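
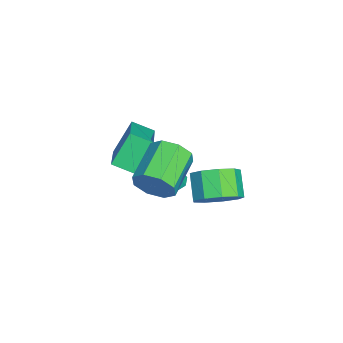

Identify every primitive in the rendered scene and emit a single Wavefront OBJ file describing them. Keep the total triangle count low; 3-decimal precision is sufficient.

v 2.765 -0.318 -0.118
v 3.142 -0 0.706
v 1.333 0.555 1.321
v 0.955 0.238 0.498
v 3.125 0.519 0.186
v 1.316 1.074 0.801
v 2.896 0.548 -0.512
v 1.087 1.103 0.104
v 2.591 0.07 -0.979
v 0.782 0.625 -0.363
v 2.387 -0.635 -0.941
v 0.578 -0.08 -0.326
v 2.404 -1.154 -0.421
v 0.595 -0.599 0.194
v 2.633 -1.183 0.276
v 0.824 -0.628 0.892
v 2.938 -0.705 0.743
v 1.129 -0.15 1.359
v 3.878 2.295 0.29
v 4.514 2.492 1.063
v 3.558 2.281 1.903
v 2.922 2.085 1.13
v 4.202 3.08 0.855
v 3.245 2.87 1.695
v 3.738 3.301 0.383
v 2.782 3.091 1.223
v 3.34 3.052 -0.133
v 2.384 2.841 0.707
v 3.194 2.448 -0.451
v 2.238 2.237 0.389
v 3.368 1.773 -0.422
v 2.412 1.562 0.418
v 3.78 1.342 -0.06
v 2.824 1.132 0.78
v 4.239 1.358 0.466
v 3.283 1.147 1.305
v 4.529 1.812 0.909
v 3.572 1.601 1.749
v 0.003 0.23 -2.189
v 0.452 -0.024 -2.432
v 0.737 0.19 -0.791
v 0.484 0.411 -2.436
v 0.234 0.74 -2.296
v -0.151 0.77 -2.093
v -0.446 0.484 -1.947
v -0.478 0.049 -1.942
v -0.228 -0.28 -2.083
v 0.157 -0.31 -2.286
v -2.22 -1.736 -0.406
v -0.268 -1.581 0.506
v -2.099 -0.762 -0.832
v -0.146 -0.607 0.08
v -1.494 -2.453 -1.84
v 0.459 -2.298 -0.928
v -1.372 -1.479 -2.266
v 0.58 -1.324 -1.354
f 2 1 5
f 2 5 3
f 3 5 6
f 3 6 4
f 5 1 7
f 5 7 6
f 6 7 8
f 6 8 4
f 7 1 9
f 7 9 8
f 8 9 10
f 8 10 4
f 9 1 11
f 9 11 10
f 10 11 12
f 10 12 4
f 11 1 13
f 11 13 12
f 12 13 14
f 12 14 4
f 13 1 15
f 13 15 14
f 14 15 16
f 14 16 4
f 15 1 17
f 15 17 16
f 16 17 18
f 16 18 4
f 17 1 2
f 17 2 18
f 18 2 3
f 18 3 4
f 20 19 23
f 20 23 21
f 21 23 24
f 21 24 22
f 23 19 25
f 23 25 24
f 24 25 26
f 24 26 22
f 25 19 27
f 25 27 26
f 26 27 28
f 26 28 22
f 27 19 29
f 27 29 28
f 28 29 30
f 28 30 22
f 29 19 31
f 29 31 30
f 30 31 32
f 30 32 22
f 31 19 33
f 31 33 32
f 32 33 34
f 32 34 22
f 33 19 35
f 33 35 34
f 34 35 36
f 34 36 22
f 35 19 37
f 35 37 36
f 36 37 38
f 36 38 22
f 37 19 20
f 37 20 38
f 38 20 21
f 38 21 22
f 40 39 42
f 40 42 41
f 42 39 43
f 42 43 41
f 43 39 44
f 43 44 41
f 44 39 45
f 44 45 41
f 45 39 46
f 45 46 41
f 46 39 47
f 46 47 41
f 47 39 48
f 47 48 41
f 48 39 40
f 48 40 41
f 50 52 49
f 53 50 49
f 49 52 51
f 51 53 49
f 50 56 52
f 54 50 53
f 54 56 50
f 52 56 51
f 55 53 51
f 51 56 55
f 55 54 53
f 56 54 55



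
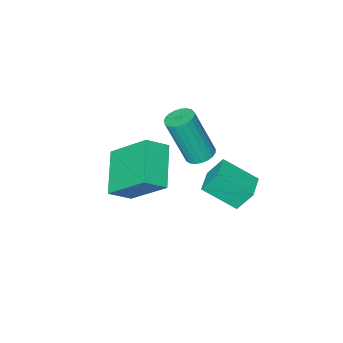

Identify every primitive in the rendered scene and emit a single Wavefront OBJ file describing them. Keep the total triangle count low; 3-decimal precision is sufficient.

v -4.435 -1.604 -2.263
v -3.591 -2.652 -1.398
v -4.85 -1.19 -1.356
v -4.005 -2.238 -0.491
v -3.595 -0.882 -2.209
v -2.75 -1.93 -1.344
v -4.009 -0.468 -1.302
v -3.165 -1.516 -0.437
v -3.425 -2.852 -0.335
v -2.931 -2.514 -0.373
v -2.381 -3.089 1.678
v -2.875 -3.428 1.715
v -3.098 -2.352 -0.283
v -2.548 -2.927 1.768
v -3.321 -2.277 -0.202
v -2.771 -2.852 1.849
v -3.563 -2.301 -0.144
v -3.013 -2.876 1.907
v -3.78 -2.42 -0.119
v -3.23 -2.995 1.932
v -3.937 -2.614 -0.132
v -3.386 -3.189 1.919
v -4.004 -2.85 -0.179
v -3.454 -3.425 1.872
v -3.972 -3.085 -0.254
v -3.422 -3.661 1.797
v -3.845 -3.281 -0.343
v -3.295 -3.856 1.708
v -3.645 -3.402 -0.431
v -3.095 -3.977 1.62
v -3.408 -3.429 -0.502
v -2.858 -4.004 1.549
v -3.173 -3.355 -0.544
v -2.623 -3.93 1.507
v -2.982 -3.195 -0.55
v -2.432 -3.77 1.501
v -2.867 -2.976 -0.52
v -2.317 -3.551 1.531
v -2.849 -2.735 -0.457
v -2.299 -3.31 1.594
v -0.648 -3.187 0.814
v 0.156 -3.451 1.366
v -1.161 -1.743 2.249
v -0.357 -2.006 2.801
v 0.377 -1.934 -0.081
v 1.181 -2.197 0.471
v -0.136 -0.489 1.354
v 0.668 -0.753 1.906
f 2 4 1
f 5 2 1
f 1 4 3
f 3 5 1
f 2 8 4
f 6 2 5
f 6 8 2
f 4 8 3
f 7 5 3
f 3 8 7
f 7 6 5
f 8 6 7
f 10 9 13
f 10 13 11
f 11 13 14
f 11 14 12
f 13 9 15
f 13 15 14
f 14 15 16
f 14 16 12
f 15 9 17
f 15 17 16
f 16 17 18
f 16 18 12
f 17 9 19
f 17 19 18
f 18 19 20
f 18 20 12
f 19 9 21
f 19 21 20
f 20 21 22
f 20 22 12
f 21 9 23
f 21 23 22
f 22 23 24
f 22 24 12
f 23 9 25
f 23 25 24
f 24 25 26
f 24 26 12
f 25 9 27
f 25 27 26
f 26 27 28
f 26 28 12
f 27 9 29
f 27 29 28
f 28 29 30
f 28 30 12
f 29 9 31
f 29 31 30
f 30 31 32
f 30 32 12
f 31 9 33
f 31 33 32
f 32 33 34
f 32 34 12
f 33 9 35
f 33 35 34
f 34 35 36
f 34 36 12
f 35 9 37
f 35 37 36
f 36 37 38
f 36 38 12
f 37 9 39
f 37 39 38
f 38 39 40
f 38 40 12
f 39 9 10
f 39 10 40
f 40 10 11
f 40 11 12
f 42 44 41
f 45 42 41
f 41 44 43
f 43 45 41
f 42 48 44
f 46 42 45
f 46 48 42
f 44 48 43
f 47 45 43
f 43 48 47
f 47 46 45
f 48 46 47



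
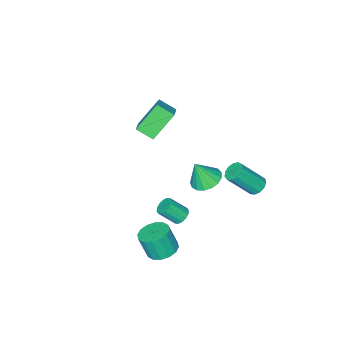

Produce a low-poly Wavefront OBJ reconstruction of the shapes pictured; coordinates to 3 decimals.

v -4.576 3.327 -3.576
v -3.989 3.356 -3.974
v -2.837 2.482 -2.343
v -3.424 2.453 -1.944
v -4.008 3.703 -3.775
v -2.856 2.829 -2.144
v -4.207 3.93 -3.513
v -3.055 3.056 -1.882
v -4.523 3.966 -3.271
v -3.371 3.092 -1.639
v -4.856 3.799 -3.125
v -3.704 2.925 -1.494
v -5.1 3.482 -3.123
v -3.948 2.608 -1.491
v -5.178 3.116 -3.264
v -4.026 2.242 -1.632
v -5.064 2.817 -3.504
v -3.913 1.943 -1.873
v -4.796 2.68 -3.767
v -3.644 1.806 -2.136
v -4.457 2.748 -3.969
v -3.306 1.874 -2.338
v -4.157 3 -4.047
v -3.005 2.126 -2.415
v 1.406 2.958 -2.516
v 1.783 3.444 -2.443
v 2.492 2.749 -1.471
v 2.114 2.262 -1.544
v 1.544 3.493 -2.235
v 2.253 2.797 -1.262
v 1.268 3.398 -2.101
v 1.977 2.702 -1.129
v 1.029 3.185 -2.079
v 1.737 2.489 -1.107
v 0.891 2.911 -2.174
v 1.599 2.215 -1.202
v 0.89 2.65 -2.361
v 1.599 1.954 -1.388
v 1.028 2.471 -2.589
v 1.737 1.776 -1.617
v 1.267 2.423 -2.798
v 1.976 1.727 -1.825
v 1.543 2.518 -2.931
v 2.252 1.822 -1.959
v 1.783 2.731 -2.953
v 2.491 2.035 -1.981
v 1.921 3.005 -2.858
v 2.629 2.309 -1.886
v 1.921 3.266 -2.672
v 2.63 2.57 -1.699
v -1.415 2.143 -1.518
v -0.759 1.476 -1.924
v -0.865 1.737 0.038
v -0.505 1.892 -1.905
v -0.459 2.366 -1.797
v -0.633 2.789 -1.626
v -0.985 3.064 -1.43
v -1.436 3.128 -1.254
v -1.882 2.966 -1.139
v -2.221 2.616 -1.11
v -2.375 2.157 -1.176
v -2.309 1.696 -1.319
v -2.038 1.336 -1.509
v -1.625 1.162 -1.7
v -1.163 1.212 -1.85
v 3.455 3.547 -3.859
v 4.364 3.278 -4.109
v 4.634 2.783 -2.59
v 3.725 3.053 -2.341
v 4.406 3.761 -3.959
v 4.676 3.266 -2.44
v 4.194 4.187 -3.782
v 4.464 3.692 -2.264
v 3.784 4.441 -3.627
v 4.053 3.946 -2.108
v 3.285 4.456 -3.533
v 3.555 3.961 -2.015
v 2.832 4.227 -3.527
v 3.102 3.733 -2.009
v 2.546 3.817 -3.61
v 2.816 3.322 -2.091
v 2.504 3.334 -3.76
v 2.774 2.839 -2.241
v 2.716 2.908 -3.936
v 2.986 2.413 -2.418
v 3.127 2.654 -4.092
v 3.396 2.159 -2.573
v 3.625 2.639 -4.185
v 3.895 2.144 -2.667
v 4.078 2.867 -4.191
v 4.348 2.373 -2.673
v -1.094 -1.845 0.317
v -0.636 -2.844 0.913
v -2.509 -1.517 1.957
v -2.05 -2.516 2.553
v -0.15 -1.024 0.967
v 0.309 -2.023 1.563
v -1.564 -0.696 2.607
v -1.106 -1.695 3.203
f 2 1 5
f 2 5 3
f 3 5 6
f 3 6 4
f 5 1 7
f 5 7 6
f 6 7 8
f 6 8 4
f 7 1 9
f 7 9 8
f 8 9 10
f 8 10 4
f 9 1 11
f 9 11 10
f 10 11 12
f 10 12 4
f 11 1 13
f 11 13 12
f 12 13 14
f 12 14 4
f 13 1 15
f 13 15 14
f 14 15 16
f 14 16 4
f 15 1 17
f 15 17 16
f 16 17 18
f 16 18 4
f 17 1 19
f 17 19 18
f 18 19 20
f 18 20 4
f 19 1 21
f 19 21 20
f 20 21 22
f 20 22 4
f 21 1 23
f 21 23 22
f 22 23 24
f 22 24 4
f 23 1 2
f 23 2 24
f 24 2 3
f 24 3 4
f 26 25 29
f 26 29 27
f 27 29 30
f 27 30 28
f 29 25 31
f 29 31 30
f 30 31 32
f 30 32 28
f 31 25 33
f 31 33 32
f 32 33 34
f 32 34 28
f 33 25 35
f 33 35 34
f 34 35 36
f 34 36 28
f 35 25 37
f 35 37 36
f 36 37 38
f 36 38 28
f 37 25 39
f 37 39 38
f 38 39 40
f 38 40 28
f 39 25 41
f 39 41 40
f 40 41 42
f 40 42 28
f 41 25 43
f 41 43 42
f 42 43 44
f 42 44 28
f 43 25 45
f 43 45 44
f 44 45 46
f 44 46 28
f 45 25 47
f 45 47 46
f 46 47 48
f 46 48 28
f 47 25 49
f 47 49 48
f 48 49 50
f 48 50 28
f 49 25 26
f 49 26 50
f 50 26 27
f 50 27 28
f 52 51 54
f 52 54 53
f 54 51 55
f 54 55 53
f 55 51 56
f 55 56 53
f 56 51 57
f 56 57 53
f 57 51 58
f 57 58 53
f 58 51 59
f 58 59 53
f 59 51 60
f 59 60 53
f 60 51 61
f 60 61 53
f 61 51 62
f 61 62 53
f 62 51 63
f 62 63 53
f 63 51 64
f 63 64 53
f 64 51 65
f 64 65 53
f 65 51 52
f 65 52 53
f 67 66 70
f 67 70 68
f 68 70 71
f 68 71 69
f 70 66 72
f 70 72 71
f 71 72 73
f 71 73 69
f 72 66 74
f 72 74 73
f 73 74 75
f 73 75 69
f 74 66 76
f 74 76 75
f 75 76 77
f 75 77 69
f 76 66 78
f 76 78 77
f 77 78 79
f 77 79 69
f 78 66 80
f 78 80 79
f 79 80 81
f 79 81 69
f 80 66 82
f 80 82 81
f 81 82 83
f 81 83 69
f 82 66 84
f 82 84 83
f 83 84 85
f 83 85 69
f 84 66 86
f 84 86 85
f 85 86 87
f 85 87 69
f 86 66 88
f 86 88 87
f 87 88 89
f 87 89 69
f 88 66 90
f 88 90 89
f 89 90 91
f 89 91 69
f 90 66 67
f 90 67 91
f 91 67 68
f 91 68 69
f 93 95 92
f 96 93 92
f 92 95 94
f 94 96 92
f 93 99 95
f 97 93 96
f 97 99 93
f 95 99 94
f 98 96 94
f 94 99 98
f 98 97 96
f 99 97 98



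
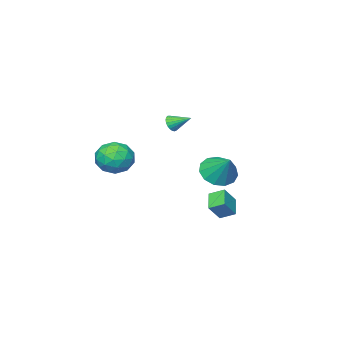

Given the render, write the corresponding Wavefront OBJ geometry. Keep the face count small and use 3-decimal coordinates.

v -0.342 -2.392 0.694
v -0.092 -2.537 1.173
v -0.818 -1.388 1.246
v 0.071 -2.404 1.072
v 0.162 -2.269 0.905
v 0.165 -2.156 0.702
v 0.081 -2.083 0.497
v -0.076 -2.063 0.327
v -0.28 -2.101 0.22
v -0.494 -2.189 0.194
v -0.682 -2.311 0.256
v -0.811 -2.448 0.393
v -0.86 -2.575 0.582
v -0.819 -2.67 0.79
v -0.695 -2.717 0.982
v -0.511 -2.708 1.124
v -0.297 -2.644 1.192
v 1.537 3.216 -0.598
v 2.268 3.653 -1.195
v 1.843 4.364 0.618
v 1.765 3.924 -1.324
v 1.19 3.971 -1.223
v 0.725 3.777 -0.924
v 0.518 3.406 -0.521
v 0.634 2.974 -0.142
v 1.037 2.619 0.091
v 1.599 2.453 0.106
v 2.141 2.53 -0.102
v 2.492 2.824 -0.468
v 2.539 3.243 -0.875
v 2.532 -2.208 -1.059
v 3.149 -2.491 -1.97
v 2.671 -3.929 -0.43
v 3.288 -4.212 -1.341
v 3.721 -3.515 -0.555
v 3.635 -2.452 -0.944
v 2.185 -3.968 -1.456
v 2.099 -2.905 -1.845
v 2.935 -3.579 -2.215
v 3.884 -3.299 -1.658
v 1.936 -3.121 -0.742
v 2.885 -2.841 -0.185
v 2.828 -2.199 -1.57
v 2.992 -4.221 -0.83
v 3.246 -3.812 -0.369
v 3.609 -3.978 -0.904
v 3.114 -2.175 -0.967
v 3.477 -2.342 -1.502
v 3.813 -2.943 -0.671
v 2.343 -4.078 -0.898
v 2.706 -4.245 -1.433
v 2.211 -2.442 -1.496
v 2.574 -2.608 -2.031
v 2.007 -3.477 -1.729
v 3.065 -3.004 -2.249
v 3.147 -4.016 -1.879
v 2.498 -3.873 -1.947
v 2.448 -3.248 -2.175
v 3.623 -2.84 -1.922
v 3.705 -3.851 -1.552
v 3.959 -3.441 -1.09
v 3.909 -2.816 -1.319
v 3.497 -3.479 -2.066
v 2.115 -2.569 -0.848
v 2.197 -3.58 -0.478
v 1.911 -3.604 -1.081
v 1.861 -2.979 -1.31
v 2.673 -2.404 -0.521
v 2.755 -3.416 -0.151
v 3.372 -3.172 -0.225
v 3.322 -2.547 -0.453
v 2.323 -2.941 -0.334
v 0.987 2.757 -3.184
v 0.553 3.455 -2.794
v 1.709 3.513 -3.733
v 1.275 4.211 -3.342
v 1.725 2.709 -2.278
v 1.291 3.407 -1.887
v 2.447 3.465 -2.826
v 2.013 4.163 -2.436
f 2 1 4
f 2 4 3
f 4 1 5
f 4 5 3
f 5 1 6
f 5 6 3
f 6 1 7
f 6 7 3
f 7 1 8
f 7 8 3
f 8 1 9
f 8 9 3
f 9 1 10
f 9 10 3
f 10 1 11
f 10 11 3
f 11 1 12
f 11 12 3
f 12 1 13
f 12 13 3
f 13 1 14
f 13 14 3
f 14 1 15
f 14 15 3
f 15 1 16
f 15 16 3
f 16 1 17
f 16 17 3
f 17 1 2
f 17 2 3
f 19 18 21
f 19 21 20
f 21 18 22
f 21 22 20
f 22 18 23
f 22 23 20
f 23 18 24
f 23 24 20
f 24 18 25
f 24 25 20
f 25 18 26
f 25 26 20
f 26 18 27
f 26 27 20
f 27 18 28
f 27 28 20
f 28 18 29
f 28 29 20
f 29 18 30
f 29 30 20
f 30 18 19
f 30 19 20
f 31 68 47
f 68 42 71
f 47 71 36
f 68 71 47
f 31 47 43
f 47 36 48
f 43 48 32
f 47 48 43
f 31 43 52
f 43 32 53
f 52 53 38
f 43 53 52
f 31 52 64
f 52 38 67
f 64 67 41
f 52 67 64
f 31 64 68
f 64 41 72
f 68 72 42
f 64 72 68
f 32 48 59
f 48 36 62
f 59 62 40
f 48 62 59
f 36 71 49
f 71 42 70
f 49 70 35
f 71 70 49
f 42 72 69
f 72 41 65
f 69 65 33
f 72 65 69
f 41 67 66
f 67 38 54
f 66 54 37
f 67 54 66
f 38 53 58
f 53 32 55
f 58 55 39
f 53 55 58
f 34 60 46
f 60 40 61
f 46 61 35
f 60 61 46
f 34 46 44
f 46 35 45
f 44 45 33
f 46 45 44
f 34 44 51
f 44 33 50
f 51 50 37
f 44 50 51
f 34 51 56
f 51 37 57
f 56 57 39
f 51 57 56
f 34 56 60
f 56 39 63
f 60 63 40
f 56 63 60
f 35 61 49
f 61 40 62
f 49 62 36
f 61 62 49
f 33 45 69
f 45 35 70
f 69 70 42
f 45 70 69
f 37 50 66
f 50 33 65
f 66 65 41
f 50 65 66
f 39 57 58
f 57 37 54
f 58 54 38
f 57 54 58
f 40 63 59
f 63 39 55
f 59 55 32
f 63 55 59
f 74 76 73
f 77 74 73
f 73 76 75
f 75 77 73
f 74 80 76
f 78 74 77
f 78 80 74
f 76 80 75
f 79 77 75
f 75 80 79
f 79 78 77
f 80 78 79



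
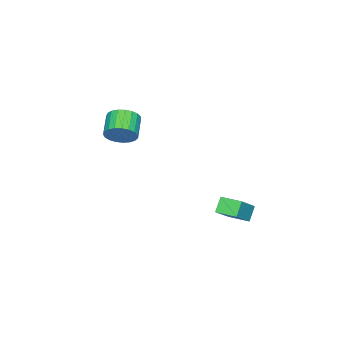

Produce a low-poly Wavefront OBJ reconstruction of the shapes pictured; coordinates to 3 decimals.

v -0.482 -3.227 2.814
v -0.02 -3.582 3.377
v -1.015 -4.067 3.889
v -1.478 -3.713 3.326
v -0.091 -3.285 3.521
v -1.086 -3.771 4.032
v -0.229 -2.979 3.542
v -1.224 -3.465 4.054
v -0.411 -2.716 3.438
v -1.406 -3.201 3.95
v -0.606 -2.541 3.226
v -1.601 -3.026 3.738
v -0.779 -2.484 2.943
v -1.774 -2.97 3.454
v -0.901 -2.557 2.637
v -1.896 -3.042 3.149
v -0.95 -2.745 2.362
v -1.946 -3.23 2.874
v -0.919 -3.016 2.165
v -1.914 -3.502 2.677
v -0.812 -3.324 2.081
v -1.807 -3.81 2.593
v -0.648 -3.615 2.123
v -1.644 -4.101 2.635
v -0.456 -3.84 2.285
v -1.451 -4.325 2.796
v -0.268 -3.958 2.538
v -1.263 -4.443 3.05
v -0.117 -3.95 2.839
v -1.112 -4.435 3.351
v -0.029 -3.817 3.136
v -1.025 -4.302 3.648
v -4.665 0.403 -3.118
v -3.405 0.409 -1.932
v -4.736 1.509 -3.047
v -3.476 1.515 -1.862
v -4.044 0.485 -3.778
v -2.784 0.491 -2.593
v -4.115 1.591 -3.708
v -2.855 1.597 -2.522
f 2 1 5
f 2 5 3
f 3 5 6
f 3 6 4
f 5 1 7
f 5 7 6
f 6 7 8
f 6 8 4
f 7 1 9
f 7 9 8
f 8 9 10
f 8 10 4
f 9 1 11
f 9 11 10
f 10 11 12
f 10 12 4
f 11 1 13
f 11 13 12
f 12 13 14
f 12 14 4
f 13 1 15
f 13 15 14
f 14 15 16
f 14 16 4
f 15 1 17
f 15 17 16
f 16 17 18
f 16 18 4
f 17 1 19
f 17 19 18
f 18 19 20
f 18 20 4
f 19 1 21
f 19 21 20
f 20 21 22
f 20 22 4
f 21 1 23
f 21 23 22
f 22 23 24
f 22 24 4
f 23 1 25
f 23 25 24
f 24 25 26
f 24 26 4
f 25 1 27
f 25 27 26
f 26 27 28
f 26 28 4
f 27 1 29
f 27 29 28
f 28 29 30
f 28 30 4
f 29 1 31
f 29 31 30
f 30 31 32
f 30 32 4
f 31 1 2
f 31 2 32
f 32 2 3
f 32 3 4
f 34 36 33
f 37 34 33
f 33 36 35
f 35 37 33
f 34 40 36
f 38 34 37
f 38 40 34
f 36 40 35
f 39 37 35
f 35 40 39
f 39 38 37
f 40 38 39



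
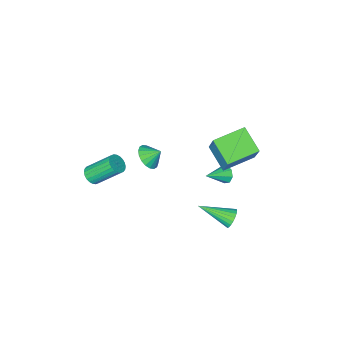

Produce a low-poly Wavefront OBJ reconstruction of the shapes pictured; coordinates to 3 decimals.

v -3.881 0.165 -3.388
v -3.643 -0.078 -3.931
v -2.479 0.115 -2.752
v -3.629 0.412 -3.923
v -3.762 0.757 -3.602
v -3.965 0.755 -3.156
v -4.118 0.408 -2.846
v -4.132 -0.081 -2.854
v -3.999 -0.427 -3.175
v -3.796 -0.425 -3.621
v 3.066 -3.648 -2.807
v 3.38 -3.995 -2.327
v 2.269 -2.939 -0.834
v 1.954 -2.592 -1.313
v 3.539 -3.789 -2.354
v 2.428 -2.734 -0.861
v 3.626 -3.562 -2.45
v 2.515 -2.507 -0.957
v 3.628 -3.348 -2.6
v 2.517 -2.293 -1.107
v 3.544 -3.18 -2.781
v 2.433 -2.124 -1.288
v 3.388 -3.082 -2.967
v 2.276 -2.027 -1.473
v 3.182 -3.071 -3.128
v 2.07 -2.016 -1.634
v 2.959 -3.148 -3.24
v 1.847 -2.092 -1.746
v 2.751 -3.301 -3.286
v 1.64 -2.245 -1.793
v 2.592 -3.506 -3.259
v 1.481 -2.451 -1.766
v 2.505 -3.733 -3.163
v 1.394 -2.678 -1.67
v 2.503 -3.947 -3.013
v 1.392 -2.892 -1.52
v 2.587 -4.116 -2.832
v 1.476 -3.06 -1.339
v 2.744 -4.213 -2.647
v 1.632 -3.158 -1.153
v 2.95 -4.224 -2.486
v 1.838 -3.169 -0.992
v 3.173 -4.148 -2.374
v 2.061 -3.092 -0.88
v -1.221 4.651 -1.883
v -0.829 4.728 -2.42
v 0.201 3.309 -1.037
v -0.737 4.931 -2.252
v -0.73 5.085 -2.02
v -0.807 5.164 -1.764
v -0.956 5.154 -1.529
v -1.151 5.058 -1.355
v -1.358 4.891 -1.272
v -1.541 4.682 -1.295
v -1.669 4.468 -1.419
v -1.72 4.286 -1.623
v -1.684 4.166 -1.873
v -1.568 4.131 -2.124
v -1.393 4.185 -2.333
v -1.187 4.32 -2.464
v -0.988 4.512 -2.495
v -0.89 -3.728 -3.409
v -0.378 -4.034 -2.722
v -1.49 -3.252 -2.751
v -0.202 -3.682 -2.816
v -0.162 -3.338 -3.027
v -0.266 -3.072 -3.313
v -0.494 -2.936 -3.619
v -0.8 -2.956 -3.884
v -1.124 -3.129 -4.054
v -1.401 -3.421 -4.097
v -1.578 -3.773 -4.003
v -1.618 -4.117 -3.792
v -1.514 -4.383 -3.505
v -1.286 -4.519 -3.2
v -0.98 -4.499 -2.935
v -0.656 -4.326 -2.765
v -4.012 1.31 1.685
v -3.566 2.375 3.558
v -3.971 2.852 0.798
v -3.525 3.917 2.67
v -2.015 1.063 1.35
v -1.569 2.128 3.222
v -1.974 2.605 0.462
v -1.528 3.67 2.335
f 2 1 4
f 2 4 3
f 4 1 5
f 4 5 3
f 5 1 6
f 5 6 3
f 6 1 7
f 6 7 3
f 7 1 8
f 7 8 3
f 8 1 9
f 8 9 3
f 9 1 10
f 9 10 3
f 10 1 2
f 10 2 3
f 12 11 15
f 12 15 13
f 13 15 16
f 13 16 14
f 15 11 17
f 15 17 16
f 16 17 18
f 16 18 14
f 17 11 19
f 17 19 18
f 18 19 20
f 18 20 14
f 19 11 21
f 19 21 20
f 20 21 22
f 20 22 14
f 21 11 23
f 21 23 22
f 22 23 24
f 22 24 14
f 23 11 25
f 23 25 24
f 24 25 26
f 24 26 14
f 25 11 27
f 25 27 26
f 26 27 28
f 26 28 14
f 27 11 29
f 27 29 28
f 28 29 30
f 28 30 14
f 29 11 31
f 29 31 30
f 30 31 32
f 30 32 14
f 31 11 33
f 31 33 32
f 32 33 34
f 32 34 14
f 33 11 35
f 33 35 34
f 34 35 36
f 34 36 14
f 35 11 37
f 35 37 36
f 36 37 38
f 36 38 14
f 37 11 39
f 37 39 38
f 38 39 40
f 38 40 14
f 39 11 41
f 39 41 40
f 40 41 42
f 40 42 14
f 41 11 43
f 41 43 42
f 42 43 44
f 42 44 14
f 43 11 12
f 43 12 44
f 44 12 13
f 44 13 14
f 46 45 48
f 46 48 47
f 48 45 49
f 48 49 47
f 49 45 50
f 49 50 47
f 50 45 51
f 50 51 47
f 51 45 52
f 51 52 47
f 52 45 53
f 52 53 47
f 53 45 54
f 53 54 47
f 54 45 55
f 54 55 47
f 55 45 56
f 55 56 47
f 56 45 57
f 56 57 47
f 57 45 58
f 57 58 47
f 58 45 59
f 58 59 47
f 59 45 60
f 59 60 47
f 60 45 61
f 60 61 47
f 61 45 46
f 61 46 47
f 63 62 65
f 63 65 64
f 65 62 66
f 65 66 64
f 66 62 67
f 66 67 64
f 67 62 68
f 67 68 64
f 68 62 69
f 68 69 64
f 69 62 70
f 69 70 64
f 70 62 71
f 70 71 64
f 71 62 72
f 71 72 64
f 72 62 73
f 72 73 64
f 73 62 74
f 73 74 64
f 74 62 75
f 74 75 64
f 75 62 76
f 75 76 64
f 76 62 77
f 76 77 64
f 77 62 63
f 77 63 64
f 79 81 78
f 82 79 78
f 78 81 80
f 80 82 78
f 79 85 81
f 83 79 82
f 83 85 79
f 81 85 80
f 84 82 80
f 80 85 84
f 84 83 82
f 85 83 84



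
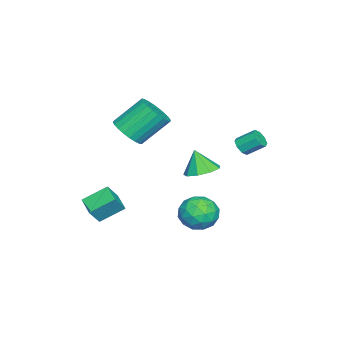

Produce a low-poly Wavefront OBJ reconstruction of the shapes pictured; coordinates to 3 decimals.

v 2.454 -4.445 -2.998
v 1.81 -3.283 -2.18
v 3.35 -3.717 -3.327
v 2.705 -2.555 -2.509
v 3.055 -4.765 -2.071
v 2.41 -3.603 -1.253
v 3.95 -4.037 -2.4
v 3.306 -2.875 -1.582
v -1.054 2.41 0.89
v -0.501 2.593 0.747
v -0.632 3.534 1.447
v -1.186 3.35 1.59
v -0.82 2.76 0.463
v -0.952 3.701 1.163
v -1.277 2.722 0.429
v -1.408 3.663 1.128
v -1.603 2.501 0.665
v -1.734 3.442 1.364
v -1.608 2.226 1.033
v -1.739 3.167 1.733
v -1.288 2.059 1.317
v -1.42 3 2.017
v -0.832 2.097 1.352
v -0.963 3.038 2.051
v -0.506 2.318 1.116
v -0.637 3.259 1.815
v 3.725 2.651 -1.682
v 4.644 2.042 -1.621
v 2.736 1.178 -1.479
v 3.655 0.569 -1.418
v 3.4 1.266 -0.601
v 4.011 2.177 -0.727
v 3.369 1.043 -2.373
v 3.98 1.954 -2.499
v 4.424 1.049 -2.049
v 4.443 1.187 -0.953
v 2.937 2.033 -2.147
v 2.956 2.171 -1.051
v 4.272 2.476 -1.669
v 3.108 0.744 -1.431
v 2.959 1.154 -0.951
v 3.499 0.796 -0.915
v 3.899 2.555 -1.144
v 4.44 2.197 -1.108
v 3.708 1.741 -0.508
v 2.94 1.023 -1.992
v 3.481 0.665 -1.956
v 3.881 2.424 -2.185
v 4.421 2.066 -2.149
v 3.672 1.479 -2.592
v 4.682 1.534 -1.885
v 4.101 0.668 -1.766
v 3.933 0.947 -2.327
v 4.292 1.482 -2.401
v 4.694 1.615 -1.241
v 4.112 0.749 -1.122
v 3.962 1.159 -0.642
v 4.321 1.694 -0.715
v 4.564 1.031 -1.492
v 3.268 2.471 -1.978
v 2.686 1.605 -1.859
v 3.059 1.526 -2.385
v 3.418 2.061 -2.458
v 3.279 2.552 -1.334
v 2.698 1.686 -1.215
v 3.088 1.738 -0.699
v 3.447 2.273 -0.773
v 2.816 2.189 -1.608
v 1.68 1.155 0.318
v 2.329 1.795 0.649
v 1.48 0.685 1.622
v 1.723 2.065 0.654
v 1.096 1.909 0.501
v 0.743 1.4 0.263
v 0.828 0.777 0.051
v 1.311 0.331 -0.036
v 1.967 0.271 0.043
v 2.489 0.625 0.251
v 2.632 1.227 0.49
v -1.683 -3.965 0.601
v -1.126 -4.481 1.355
v -1.94 -3.171 2.853
v -2.497 -2.655 2.099
v -0.855 -4.184 1.243
v -1.669 -2.874 2.74
v -0.71 -3.854 1.032
v -1.524 -2.543 2.53
v -0.713 -3.54 0.757
v -1.527 -2.23 2.254
v -0.864 -3.292 0.457
v -1.678 -1.981 1.955
v -1.14 -3.145 0.179
v -1.954 -1.835 1.677
v -1.498 -3.124 -0.034
v -2.312 -1.814 1.464
v -1.884 -3.231 -0.151
v -2.698 -1.921 1.347
v -2.24 -3.449 -0.153
v -3.054 -2.139 1.345
v -2.511 -3.746 -0.04
v -3.325 -2.436 1.457
v -2.656 -4.077 0.17
v -3.47 -2.766 1.668
v -2.653 -4.39 0.446
v -3.467 -3.08 1.943
v -2.502 -4.639 0.745
v -3.316 -3.328 2.243
v -2.226 -4.785 1.023
v -3.04 -3.475 2.521
v -1.868 -4.806 1.236
v -2.682 -3.496 2.734
v -1.482 -4.699 1.353
v -2.296 -3.389 2.851
f 2 4 1
f 5 2 1
f 1 4 3
f 3 5 1
f 2 8 4
f 6 2 5
f 6 8 2
f 4 8 3
f 7 5 3
f 3 8 7
f 7 6 5
f 8 6 7
f 10 9 13
f 10 13 11
f 11 13 14
f 11 14 12
f 13 9 15
f 13 15 14
f 14 15 16
f 14 16 12
f 15 9 17
f 15 17 16
f 16 17 18
f 16 18 12
f 17 9 19
f 17 19 18
f 18 19 20
f 18 20 12
f 19 9 21
f 19 21 20
f 20 21 22
f 20 22 12
f 21 9 23
f 21 23 22
f 22 23 24
f 22 24 12
f 23 9 25
f 23 25 24
f 24 25 26
f 24 26 12
f 25 9 10
f 25 10 26
f 26 10 11
f 26 11 12
f 27 64 43
f 64 38 67
f 43 67 32
f 64 67 43
f 27 43 39
f 43 32 44
f 39 44 28
f 43 44 39
f 27 39 48
f 39 28 49
f 48 49 34
f 39 49 48
f 27 48 60
f 48 34 63
f 60 63 37
f 48 63 60
f 27 60 64
f 60 37 68
f 64 68 38
f 60 68 64
f 28 44 55
f 44 32 58
f 55 58 36
f 44 58 55
f 32 67 45
f 67 38 66
f 45 66 31
f 67 66 45
f 38 68 65
f 68 37 61
f 65 61 29
f 68 61 65
f 37 63 62
f 63 34 50
f 62 50 33
f 63 50 62
f 34 49 54
f 49 28 51
f 54 51 35
f 49 51 54
f 30 56 42
f 56 36 57
f 42 57 31
f 56 57 42
f 30 42 40
f 42 31 41
f 40 41 29
f 42 41 40
f 30 40 47
f 40 29 46
f 47 46 33
f 40 46 47
f 30 47 52
f 47 33 53
f 52 53 35
f 47 53 52
f 30 52 56
f 52 35 59
f 56 59 36
f 52 59 56
f 31 57 45
f 57 36 58
f 45 58 32
f 57 58 45
f 29 41 65
f 41 31 66
f 65 66 38
f 41 66 65
f 33 46 62
f 46 29 61
f 62 61 37
f 46 61 62
f 35 53 54
f 53 33 50
f 54 50 34
f 53 50 54
f 36 59 55
f 59 35 51
f 55 51 28
f 59 51 55
f 70 69 72
f 70 72 71
f 72 69 73
f 72 73 71
f 73 69 74
f 73 74 71
f 74 69 75
f 74 75 71
f 75 69 76
f 75 76 71
f 76 69 77
f 76 77 71
f 77 69 78
f 77 78 71
f 78 69 79
f 78 79 71
f 79 69 70
f 79 70 71
f 81 80 84
f 81 84 82
f 82 84 85
f 82 85 83
f 84 80 86
f 84 86 85
f 85 86 87
f 85 87 83
f 86 80 88
f 86 88 87
f 87 88 89
f 87 89 83
f 88 80 90
f 88 90 89
f 89 90 91
f 89 91 83
f 90 80 92
f 90 92 91
f 91 92 93
f 91 93 83
f 92 80 94
f 92 94 93
f 93 94 95
f 93 95 83
f 94 80 96
f 94 96 95
f 95 96 97
f 95 97 83
f 96 80 98
f 96 98 97
f 97 98 99
f 97 99 83
f 98 80 100
f 98 100 99
f 99 100 101
f 99 101 83
f 100 80 102
f 100 102 101
f 101 102 103
f 101 103 83
f 102 80 104
f 102 104 103
f 103 104 105
f 103 105 83
f 104 80 106
f 104 106 105
f 105 106 107
f 105 107 83
f 106 80 108
f 106 108 107
f 107 108 109
f 107 109 83
f 108 80 110
f 108 110 109
f 109 110 111
f 109 111 83
f 110 80 112
f 110 112 111
f 111 112 113
f 111 113 83
f 112 80 81
f 112 81 113
f 113 81 82
f 113 82 83



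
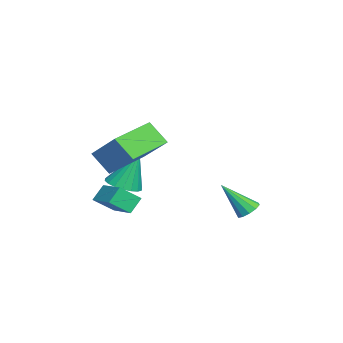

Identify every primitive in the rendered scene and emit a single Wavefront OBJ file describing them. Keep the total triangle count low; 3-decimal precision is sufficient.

v 2.113 -1.261 -0.002
v 1.755 -2.029 0.996
v 0.487 0.048 0.421
v 0.128 -0.721 1.419
v 3.312 -0.179 1.261
v 2.953 -0.948 2.259
v 1.685 1.129 1.684
v 1.327 0.361 2.682
v 2.364 -1.061 -1.998
v 2.634 -1.917 -1.312
v 1.938 -0.652 -1.319
v 2.209 -1.508 -0.633
v 3.831 -0.252 -1.567
v 4.102 -1.108 -0.881
v 3.406 0.157 -0.888
v 3.676 -0.699 -0.202
v 2.203 4.504 -1.956
v 2.457 4.086 -2.287
v 2.157 3.356 -0.544
v 2.722 4.277 -2.123
v 2.788 4.554 -1.896
v 2.631 4.812 -1.692
v 2.31 4.952 -1.588
v 1.949 4.921 -1.625
v 1.685 4.73 -1.789
v 1.618 4.453 -2.016
v 1.775 4.195 -2.221
v 2.096 4.055 -2.324
v -0.45 -0.897 -1.562
v 0.409 -0.86 -1.531
v -0.55 -0.203 0.342
v 0.313 -0.514 -1.662
v 0.067 -0.243 -1.774
v -0.282 -0.102 -1.843
v -0.664 -0.118 -1.858
v -1.004 -0.289 -1.813
v -1.234 -0.58 -1.719
v -1.308 -0.934 -1.594
v -1.213 -1.281 -1.463
v -0.967 -1.551 -1.351
v -0.618 -1.692 -1.281
v -0.236 -1.676 -1.267
v 0.104 -1.505 -1.312
v 0.334 -1.214 -1.406
f 2 4 1
f 5 2 1
f 1 4 3
f 3 5 1
f 2 8 4
f 6 2 5
f 6 8 2
f 4 8 3
f 7 5 3
f 3 8 7
f 7 6 5
f 8 6 7
f 10 12 9
f 13 10 9
f 9 12 11
f 11 13 9
f 10 16 12
f 14 10 13
f 14 16 10
f 12 16 11
f 15 13 11
f 11 16 15
f 15 14 13
f 16 14 15
f 18 17 20
f 18 20 19
f 20 17 21
f 20 21 19
f 21 17 22
f 21 22 19
f 22 17 23
f 22 23 19
f 23 17 24
f 23 24 19
f 24 17 25
f 24 25 19
f 25 17 26
f 25 26 19
f 26 17 27
f 26 27 19
f 27 17 28
f 27 28 19
f 28 17 18
f 28 18 19
f 30 29 32
f 30 32 31
f 32 29 33
f 32 33 31
f 33 29 34
f 33 34 31
f 34 29 35
f 34 35 31
f 35 29 36
f 35 36 31
f 36 29 37
f 36 37 31
f 37 29 38
f 37 38 31
f 38 29 39
f 38 39 31
f 39 29 40
f 39 40 31
f 40 29 41
f 40 41 31
f 41 29 42
f 41 42 31
f 42 29 43
f 42 43 31
f 43 29 44
f 43 44 31
f 44 29 30
f 44 30 31



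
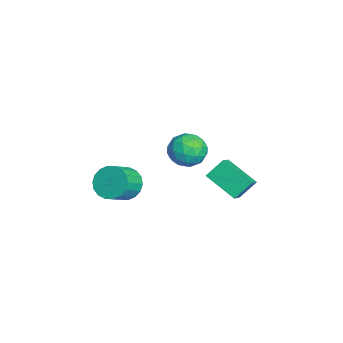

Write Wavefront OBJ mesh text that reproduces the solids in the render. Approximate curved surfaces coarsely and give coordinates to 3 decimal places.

v 2.21 0.068 0.565
v 2.782 0.933 0.481
v 3.078 -0.373 1.939
v 3.65 0.492 1.855
v 2.645 0.557 2.117
v 2.108 0.829 1.267
v 3.752 -0.269 1.153
v 3.215 0.003 0.303
v 3.735 0.725 0.844
v 3.051 1.235 1.44
v 2.809 -0.675 0.98
v 2.125 -0.165 1.576
v 2.42 0.539 0.402
v 3.44 0.021 2.018
v 2.849 0.059 2.172
v 3.186 0.567 2.122
v 2.024 0.478 0.865
v 2.36 0.987 0.815
v 2.28 0.766 1.777
v 3.5 -0.427 1.605
v 3.836 0.082 1.555
v 2.674 -0.007 0.298
v 3.011 0.501 0.248
v 3.58 -0.206 0.643
v 3.317 0.925 0.566
v 3.827 0.666 1.374
v 3.886 0.218 0.961
v 3.571 0.379 0.462
v 2.915 1.225 0.916
v 3.425 0.966 1.724
v 2.834 1.004 1.878
v 2.519 1.164 1.379
v 3.475 1.103 1.13
v 2.435 -0.406 0.696
v 2.945 -0.665 1.504
v 3.341 -0.604 1.041
v 3.026 -0.444 0.542
v 2.033 -0.106 1.046
v 2.543 -0.365 1.854
v 2.289 0.181 1.958
v 1.974 0.342 1.459
v 2.385 -0.543 1.29
v -0.675 -2.622 -3.705
v 0.035 -2.505 -4.429
v 0.985 -3.261 -3.618
v 0.275 -3.378 -2.895
v 0.099 -2.142 -4.165
v 1.049 -2.897 -3.354
v 0.009 -1.873 -3.81
v 0.96 -2.629 -2.999
v -0.216 -1.753 -3.434
v 0.735 -2.509 -2.623
v -0.532 -1.805 -3.112
v 0.419 -2.56 -2.301
v -0.876 -2.019 -2.908
v 0.074 -2.774 -2.097
v -1.18 -2.352 -2.862
v -0.23 -3.108 -2.051
v -1.385 -2.739 -2.982
v -0.435 -3.495 -2.171
v -1.449 -3.103 -3.246
v -0.499 -3.858 -2.435
v -1.36 -3.371 -3.601
v -0.409 -4.127 -2.79
v -1.135 -3.491 -3.977
v -0.184 -4.247 -3.166
v -0.819 -3.44 -4.299
v 0.132 -4.195 -3.488
v -0.474 -3.226 -4.503
v 0.476 -3.981 -3.692
v -0.17 -2.892 -4.549
v 0.78 -3.648 -3.738
v -0.799 1.706 -3.283
v 0.102 1.363 -2.695
v -1.068 2.572 -2.365
v -0.166 2.229 -1.777
v 0.326 3.051 -4.223
v 1.228 2.708 -3.635
v 0.058 3.917 -3.305
v 0.959 3.574 -2.717
f 1 38 17
f 38 12 41
f 17 41 6
f 38 41 17
f 1 17 13
f 17 6 18
f 13 18 2
f 17 18 13
f 1 13 22
f 13 2 23
f 22 23 8
f 13 23 22
f 1 22 34
f 22 8 37
f 34 37 11
f 22 37 34
f 1 34 38
f 34 11 42
f 38 42 12
f 34 42 38
f 2 18 29
f 18 6 32
f 29 32 10
f 18 32 29
f 6 41 19
f 41 12 40
f 19 40 5
f 41 40 19
f 12 42 39
f 42 11 35
f 39 35 3
f 42 35 39
f 11 37 36
f 37 8 24
f 36 24 7
f 37 24 36
f 8 23 28
f 23 2 25
f 28 25 9
f 23 25 28
f 4 30 16
f 30 10 31
f 16 31 5
f 30 31 16
f 4 16 14
f 16 5 15
f 14 15 3
f 16 15 14
f 4 14 21
f 14 3 20
f 21 20 7
f 14 20 21
f 4 21 26
f 21 7 27
f 26 27 9
f 21 27 26
f 4 26 30
f 26 9 33
f 30 33 10
f 26 33 30
f 5 31 19
f 31 10 32
f 19 32 6
f 31 32 19
f 3 15 39
f 15 5 40
f 39 40 12
f 15 40 39
f 7 20 36
f 20 3 35
f 36 35 11
f 20 35 36
f 9 27 28
f 27 7 24
f 28 24 8
f 27 24 28
f 10 33 29
f 33 9 25
f 29 25 2
f 33 25 29
f 44 43 47
f 44 47 45
f 45 47 48
f 45 48 46
f 47 43 49
f 47 49 48
f 48 49 50
f 48 50 46
f 49 43 51
f 49 51 50
f 50 51 52
f 50 52 46
f 51 43 53
f 51 53 52
f 52 53 54
f 52 54 46
f 53 43 55
f 53 55 54
f 54 55 56
f 54 56 46
f 55 43 57
f 55 57 56
f 56 57 58
f 56 58 46
f 57 43 59
f 57 59 58
f 58 59 60
f 58 60 46
f 59 43 61
f 59 61 60
f 60 61 62
f 60 62 46
f 61 43 63
f 61 63 62
f 62 63 64
f 62 64 46
f 63 43 65
f 63 65 64
f 64 65 66
f 64 66 46
f 65 43 67
f 65 67 66
f 66 67 68
f 66 68 46
f 67 43 69
f 67 69 68
f 68 69 70
f 68 70 46
f 69 43 71
f 69 71 70
f 70 71 72
f 70 72 46
f 71 43 44
f 71 44 72
f 72 44 45
f 72 45 46
f 74 76 73
f 77 74 73
f 73 76 75
f 75 77 73
f 74 80 76
f 78 74 77
f 78 80 74
f 76 80 75
f 79 77 75
f 75 80 79
f 79 78 77
f 80 78 79



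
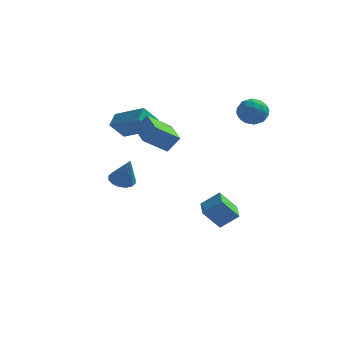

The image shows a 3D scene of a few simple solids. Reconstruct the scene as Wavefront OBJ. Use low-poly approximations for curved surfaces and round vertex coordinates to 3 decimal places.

v 2.484 3.554 3.054
v 3.203 3.119 3.288
v 1.717 2.381 3.232
v 2.436 1.946 3.466
v 2.11 2.564 3.989
v 2.584 3.288 3.88
v 2.336 2.212 2.64
v 2.81 2.936 2.531
v 3.112 2.289 3.032
v 2.972 2.507 3.866
v 1.948 2.993 2.654
v 1.808 3.211 3.488
v 2.911 3.439 3.156
v 2.009 2.061 3.364
v 1.818 2.424 3.672
v 2.241 2.168 3.81
v 2.547 3.539 3.503
v 2.97 3.283 3.641
v 2.328 2.957 4.053
v 1.95 2.217 2.879
v 2.373 1.961 3.017
v 2.679 3.332 2.71
v 3.102 3.076 2.848
v 2.592 2.543 2.467
v 3.28 2.696 3.143
v 2.829 2.007 3.247
v 2.77 2.163 2.762
v 3.049 2.589 2.697
v 3.198 2.824 3.633
v 2.747 2.135 3.737
v 2.556 2.497 4.045
v 2.834 2.923 3.98
v 3.144 2.336 3.482
v 2.173 3.365 2.783
v 1.722 2.676 2.887
v 2.086 2.577 2.54
v 2.364 3.003 2.475
v 2.091 3.493 3.273
v 1.64 2.804 3.377
v 1.871 2.911 3.823
v 2.15 3.337 3.758
v 1.776 3.164 3.038
v -2.731 -2.263 0.052
v -2.151 -2.506 -0.232
v -2.169 -2.677 1.548
v -2.083 -2.162 -0.163
v -2.188 -1.846 -0.036
v -2.439 -1.641 0.115
v -2.768 -1.603 0.249
v -3.087 -1.742 0.33
v -3.31 -2.021 0.337
v -3.378 -2.365 0.267
v -3.273 -2.681 0.14
v -3.022 -2.886 -0.011
v -2.693 -2.924 -0.144
v -2.374 -2.785 -0.226
v -1.682 0.413 1.815
v -2.704 -0.299 2.703
v -1.113 0.655 2.663
v -2.135 -0.058 3.551
v -0.825 -1.022 1.649
v -1.847 -1.735 2.537
v -0.256 -0.781 2.497
v -1.278 -1.493 3.385
v -4.35 3.144 0.621
v -4.957 2.641 1.552
v -4.31 3.968 1.092
v -4.917 3.465 2.023
v -2.643 2.595 1.437
v -3.25 2.092 2.368
v -2.603 3.419 1.908
v -3.21 2.916 2.839
v 0.526 0.494 -3.059
v 1.437 0.769 -2.279
v 0.102 1.668 -2.977
v 1.013 1.942 -2.197
v 1.327 0.858 -4.123
v 2.238 1.132 -3.343
v 0.903 2.031 -4.041
v 1.814 2.306 -3.261
f 1 38 17
f 38 12 41
f 17 41 6
f 38 41 17
f 1 17 13
f 17 6 18
f 13 18 2
f 17 18 13
f 1 13 22
f 13 2 23
f 22 23 8
f 13 23 22
f 1 22 34
f 22 8 37
f 34 37 11
f 22 37 34
f 1 34 38
f 34 11 42
f 38 42 12
f 34 42 38
f 2 18 29
f 18 6 32
f 29 32 10
f 18 32 29
f 6 41 19
f 41 12 40
f 19 40 5
f 41 40 19
f 12 42 39
f 42 11 35
f 39 35 3
f 42 35 39
f 11 37 36
f 37 8 24
f 36 24 7
f 37 24 36
f 8 23 28
f 23 2 25
f 28 25 9
f 23 25 28
f 4 30 16
f 30 10 31
f 16 31 5
f 30 31 16
f 4 16 14
f 16 5 15
f 14 15 3
f 16 15 14
f 4 14 21
f 14 3 20
f 21 20 7
f 14 20 21
f 4 21 26
f 21 7 27
f 26 27 9
f 21 27 26
f 4 26 30
f 26 9 33
f 30 33 10
f 26 33 30
f 5 31 19
f 31 10 32
f 19 32 6
f 31 32 19
f 3 15 39
f 15 5 40
f 39 40 12
f 15 40 39
f 7 20 36
f 20 3 35
f 36 35 11
f 20 35 36
f 9 27 28
f 27 7 24
f 28 24 8
f 27 24 28
f 10 33 29
f 33 9 25
f 29 25 2
f 33 25 29
f 44 43 46
f 44 46 45
f 46 43 47
f 46 47 45
f 47 43 48
f 47 48 45
f 48 43 49
f 48 49 45
f 49 43 50
f 49 50 45
f 50 43 51
f 50 51 45
f 51 43 52
f 51 52 45
f 52 43 53
f 52 53 45
f 53 43 54
f 53 54 45
f 54 43 55
f 54 55 45
f 55 43 56
f 55 56 45
f 56 43 44
f 56 44 45
f 58 60 57
f 61 58 57
f 57 60 59
f 59 61 57
f 58 64 60
f 62 58 61
f 62 64 58
f 60 64 59
f 63 61 59
f 59 64 63
f 63 62 61
f 64 62 63
f 66 68 65
f 69 66 65
f 65 68 67
f 67 69 65
f 66 72 68
f 70 66 69
f 70 72 66
f 68 72 67
f 71 69 67
f 67 72 71
f 71 70 69
f 72 70 71
f 74 76 73
f 77 74 73
f 73 76 75
f 75 77 73
f 74 80 76
f 78 74 77
f 78 80 74
f 76 80 75
f 79 77 75
f 75 80 79
f 79 78 77
f 80 78 79



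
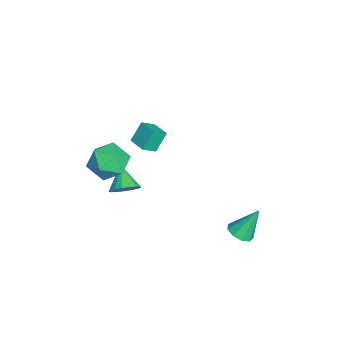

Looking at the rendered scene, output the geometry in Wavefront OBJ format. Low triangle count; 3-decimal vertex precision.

v -2.546 -2.699 -1.093
v -3.055 -2.141 0.001
v -3.012 -2.027 -1.652
v -3.521 -1.469 -0.557
v -1.639 -2.011 -1.023
v -2.148 -1.453 0.072
v -2.105 -1.339 -1.581
v -2.614 -0.781 -0.487
v 2.27 -2.704 -0.73
v 2.736 -2.421 -0.091
v 1.13 -2.996 0.23
v 2.542 -2.093 -0.221
v 2.286 -1.906 -0.468
v 2.027 -1.901 -0.775
v 1.823 -2.08 -1.072
v 1.722 -2.402 -1.29
v 1.746 -2.793 -1.38
v 1.891 -3.163 -1.322
v 2.122 -3.429 -1.128
v 2.388 -3.528 -0.842
v 2.626 -3.438 -0.532
v 2.784 -3.18 -0.266
v 2.823 -2.813 -0.107
v 2.291 3.173 -4.13
v 3.064 3.252 -4.063
v 2.049 4.127 -2.47
v 2.861 3.666 -4.331
v 2.391 3.85 -4.505
v 1.874 3.716 -4.503
v 1.552 3.329 -4.327
v 1.576 2.868 -4.059
v 1.934 2.55 -3.824
v 2.459 2.523 -3.732
v 2.905 2.801 -3.827
v 3.445 -2.314 3.067
v 4.138 -2.953 3.791
v 3.222 -3.847 1.929
v 3.915 -4.486 2.653
v 2.839 -4.138 3.015
v 2.976 -3.191 3.719
v 4.384 -3.609 2.001
v 4.521 -2.662 2.705
v 4.718 -3.753 3.132
v 3.763 -4.08 3.759
v 3.597 -2.72 1.961
v 2.642 -3.047 2.588
f 2 4 1
f 5 2 1
f 1 4 3
f 3 5 1
f 2 8 4
f 6 2 5
f 6 8 2
f 4 8 3
f 7 5 3
f 3 8 7
f 7 6 5
f 8 6 7
f 10 9 12
f 10 12 11
f 12 9 13
f 12 13 11
f 13 9 14
f 13 14 11
f 14 9 15
f 14 15 11
f 15 9 16
f 15 16 11
f 16 9 17
f 16 17 11
f 17 9 18
f 17 18 11
f 18 9 19
f 18 19 11
f 19 9 20
f 19 20 11
f 20 9 21
f 20 21 11
f 21 9 22
f 21 22 11
f 22 9 23
f 22 23 11
f 23 9 10
f 23 10 11
f 25 24 27
f 25 27 26
f 27 24 28
f 27 28 26
f 28 24 29
f 28 29 26
f 29 24 30
f 29 30 26
f 30 24 31
f 30 31 26
f 31 24 32
f 31 32 26
f 32 24 33
f 32 33 26
f 33 24 34
f 33 34 26
f 34 24 25
f 34 25 26
f 35 46 40
f 35 40 36
f 35 36 42
f 35 42 45
f 35 45 46
f 36 40 44
f 40 46 39
f 46 45 37
f 45 42 41
f 42 36 43
f 38 44 39
f 38 39 37
f 38 37 41
f 38 41 43
f 38 43 44
f 39 44 40
f 37 39 46
f 41 37 45
f 43 41 42
f 44 43 36



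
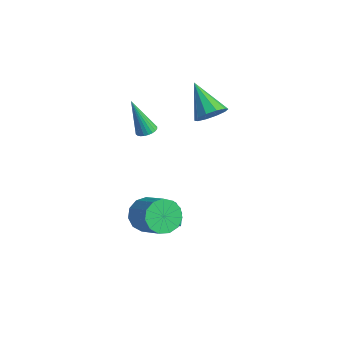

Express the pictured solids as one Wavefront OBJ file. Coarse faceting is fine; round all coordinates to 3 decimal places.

v 1.281 -2.373 -1.707
v 1.714 -2.917 -2.397
v 3.172 -2.892 -1.504
v 2.739 -2.347 -0.813
v 1.793 -2.39 -2.542
v 3.251 -2.365 -1.649
v 1.71 -1.858 -2.422
v 3.168 -1.832 -1.528
v 1.491 -1.489 -2.074
v 2.949 -1.463 -1.181
v 1.205 -1.4 -1.61
v 2.663 -1.375 -0.716
v 0.943 -1.621 -1.177
v 2.401 -1.596 -0.283
v 0.789 -2.08 -0.912
v 2.246 -2.055 -0.018
v 0.791 -2.632 -0.899
v 2.248 -2.607 -0.006
v 0.948 -3.102 -1.143
v 2.406 -3.076 -0.249
v 1.212 -3.34 -1.566
v 2.669 -3.315 -0.672
v 1.497 -3.271 -2.033
v 2.955 -3.246 -1.14
v -1.486 -0.61 1.827
v -0.956 -0.605 1.975
v -2.034 -1.11 3.813
v -1.011 -0.401 2.011
v -1.139 -0.229 2.019
v -1.32 -0.115 1.998
v -1.525 -0.076 1.95
v -1.725 -0.119 1.884
v -1.888 -0.236 1.81
v -1.99 -0.411 1.738
v -2.015 -0.616 1.679
v -1.96 -0.82 1.643
v -1.832 -0.992 1.635
v -1.652 -1.106 1.657
v -1.446 -1.145 1.704
v -1.246 -1.102 1.77
v -1.083 -0.985 1.844
v -0.981 -0.81 1.916
v 0.29 1.91 3.049
v 0.684 1.339 3.574
v -1.33 1.99 4.351
v 0.831 1.833 3.726
v 0.771 2.357 3.62
v 0.527 2.71 3.295
v 0.193 2.757 2.877
v -0.104 2.481 2.524
v -0.25 1.987 2.372
v -0.191 1.463 2.478
v 0.053 1.11 2.803
v 0.387 1.063 3.221
v 0.668 -1.255 -3.564
v 1.019 -1.833 -2.236
v 0.087 -0.811 -3.217
v 0.437 -1.388 -1.89
v 1.343 -0.492 -3.41
v 1.693 -1.069 -2.083
v 0.761 -0.047 -3.064
v 1.112 -0.625 -1.736
f 2 1 5
f 2 5 3
f 3 5 6
f 3 6 4
f 5 1 7
f 5 7 6
f 6 7 8
f 6 8 4
f 7 1 9
f 7 9 8
f 8 9 10
f 8 10 4
f 9 1 11
f 9 11 10
f 10 11 12
f 10 12 4
f 11 1 13
f 11 13 12
f 12 13 14
f 12 14 4
f 13 1 15
f 13 15 14
f 14 15 16
f 14 16 4
f 15 1 17
f 15 17 16
f 16 17 18
f 16 18 4
f 17 1 19
f 17 19 18
f 18 19 20
f 18 20 4
f 19 1 21
f 19 21 20
f 20 21 22
f 20 22 4
f 21 1 23
f 21 23 22
f 22 23 24
f 22 24 4
f 23 1 2
f 23 2 24
f 24 2 3
f 24 3 4
f 26 25 28
f 26 28 27
f 28 25 29
f 28 29 27
f 29 25 30
f 29 30 27
f 30 25 31
f 30 31 27
f 31 25 32
f 31 32 27
f 32 25 33
f 32 33 27
f 33 25 34
f 33 34 27
f 34 25 35
f 34 35 27
f 35 25 36
f 35 36 27
f 36 25 37
f 36 37 27
f 37 25 38
f 37 38 27
f 38 25 39
f 38 39 27
f 39 25 40
f 39 40 27
f 40 25 41
f 40 41 27
f 41 25 42
f 41 42 27
f 42 25 26
f 42 26 27
f 44 43 46
f 44 46 45
f 46 43 47
f 46 47 45
f 47 43 48
f 47 48 45
f 48 43 49
f 48 49 45
f 49 43 50
f 49 50 45
f 50 43 51
f 50 51 45
f 51 43 52
f 51 52 45
f 52 43 53
f 52 53 45
f 53 43 54
f 53 54 45
f 54 43 44
f 54 44 45
f 56 58 55
f 59 56 55
f 55 58 57
f 57 59 55
f 56 62 58
f 60 56 59
f 60 62 56
f 58 62 57
f 61 59 57
f 57 62 61
f 61 60 59
f 62 60 61



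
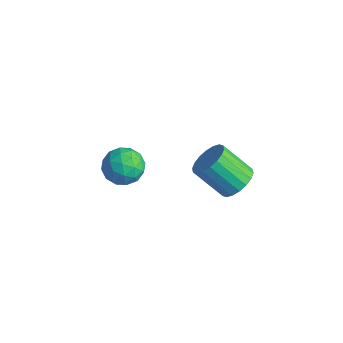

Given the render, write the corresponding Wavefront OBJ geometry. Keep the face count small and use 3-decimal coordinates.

v -4.675 -2.268 -3.705
v -4.164 -1.694 -3.135
v -3.376 -2.986 -4.145
v -2.865 -2.412 -3.575
v -3.451 -3.067 -3.195
v -4.254 -2.623 -2.923
v -3.286 -2.057 -4.357
v -4.089 -1.613 -4.085
v -3.306 -1.564 -3.537
v -3.408 -2.188 -2.819
v -4.132 -2.492 -4.461
v -4.234 -3.116 -3.743
v -4.534 -1.918 -3.381
v -3.006 -2.762 -3.899
v -3.35 -3.147 -3.675
v -3.05 -2.809 -3.34
v -4.586 -2.464 -3.257
v -4.286 -2.127 -2.921
v -3.866 -2.933 -2.957
v -3.254 -2.553 -4.359
v -2.954 -2.216 -4.023
v -4.49 -1.871 -3.94
v -4.19 -1.533 -3.605
v -3.674 -1.747 -4.323
v -3.729 -1.504 -3.283
v -2.966 -1.926 -3.541
v -3.213 -1.717 -4.001
v -3.685 -1.457 -3.841
v -3.789 -1.871 -2.86
v -3.025 -2.293 -3.119
v -3.369 -2.678 -2.896
v -3.841 -2.417 -2.736
v -3.285 -1.794 -3.097
v -4.515 -2.387 -4.161
v -3.751 -2.809 -4.42
v -3.699 -2.263 -4.544
v -4.171 -2.002 -4.384
v -4.574 -2.754 -3.739
v -3.811 -3.176 -3.997
v -3.855 -3.223 -3.439
v -4.327 -2.963 -3.279
v -4.255 -2.886 -4.183
v 1.324 -0.492 -1.431
v 1.871 -0.261 -0.837
v 0.883 -0.956 0.345
v 0.336 -1.188 -0.249
v 1.641 0.033 -0.857
v 0.653 -0.662 0.325
v 1.347 0.223 -0.991
v 0.359 -0.472 0.191
v 1.05 0.271 -1.212
v 0.062 -0.424 -0.03
v 0.806 0.167 -1.476
v -0.182 -0.528 -0.294
v 0.665 -0.067 -1.731
v -0.323 -0.762 -0.549
v 0.655 -0.385 -1.927
v -0.333 -1.08 -0.745
v 0.777 -0.724 -2.025
v -0.211 -1.419 -0.843
v 1.007 -1.018 -2.005
v 0.019 -1.713 -0.823
v 1.301 -1.208 -1.871
v 0.313 -1.903 -0.689
v 1.598 -1.256 -1.65
v 0.61 -1.951 -0.468
v 1.842 -1.152 -1.386
v 0.854 -1.847 -0.204
v 1.983 -0.918 -1.131
v 0.995 -1.613 0.051
v 1.993 -0.6 -0.935
v 1.005 -1.295 0.247
f 1 38 17
f 38 12 41
f 17 41 6
f 38 41 17
f 1 17 13
f 17 6 18
f 13 18 2
f 17 18 13
f 1 13 22
f 13 2 23
f 22 23 8
f 13 23 22
f 1 22 34
f 22 8 37
f 34 37 11
f 22 37 34
f 1 34 38
f 34 11 42
f 38 42 12
f 34 42 38
f 2 18 29
f 18 6 32
f 29 32 10
f 18 32 29
f 6 41 19
f 41 12 40
f 19 40 5
f 41 40 19
f 12 42 39
f 42 11 35
f 39 35 3
f 42 35 39
f 11 37 36
f 37 8 24
f 36 24 7
f 37 24 36
f 8 23 28
f 23 2 25
f 28 25 9
f 23 25 28
f 4 30 16
f 30 10 31
f 16 31 5
f 30 31 16
f 4 16 14
f 16 5 15
f 14 15 3
f 16 15 14
f 4 14 21
f 14 3 20
f 21 20 7
f 14 20 21
f 4 21 26
f 21 7 27
f 26 27 9
f 21 27 26
f 4 26 30
f 26 9 33
f 30 33 10
f 26 33 30
f 5 31 19
f 31 10 32
f 19 32 6
f 31 32 19
f 3 15 39
f 15 5 40
f 39 40 12
f 15 40 39
f 7 20 36
f 20 3 35
f 36 35 11
f 20 35 36
f 9 27 28
f 27 7 24
f 28 24 8
f 27 24 28
f 10 33 29
f 33 9 25
f 29 25 2
f 33 25 29
f 44 43 47
f 44 47 45
f 45 47 48
f 45 48 46
f 47 43 49
f 47 49 48
f 48 49 50
f 48 50 46
f 49 43 51
f 49 51 50
f 50 51 52
f 50 52 46
f 51 43 53
f 51 53 52
f 52 53 54
f 52 54 46
f 53 43 55
f 53 55 54
f 54 55 56
f 54 56 46
f 55 43 57
f 55 57 56
f 56 57 58
f 56 58 46
f 57 43 59
f 57 59 58
f 58 59 60
f 58 60 46
f 59 43 61
f 59 61 60
f 60 61 62
f 60 62 46
f 61 43 63
f 61 63 62
f 62 63 64
f 62 64 46
f 63 43 65
f 63 65 64
f 64 65 66
f 64 66 46
f 65 43 67
f 65 67 66
f 66 67 68
f 66 68 46
f 67 43 69
f 67 69 68
f 68 69 70
f 68 70 46
f 69 43 71
f 69 71 70
f 70 71 72
f 70 72 46
f 71 43 44
f 71 44 72
f 72 44 45
f 72 45 46



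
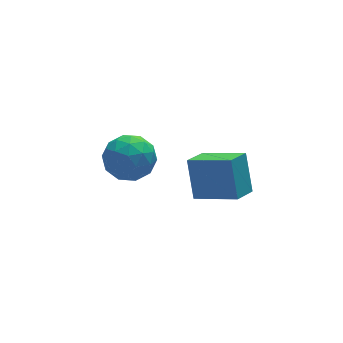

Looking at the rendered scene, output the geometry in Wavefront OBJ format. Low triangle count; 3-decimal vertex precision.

v 0.641 4.178 1.247
v 1.77 3.64 1.201
v -0.23 2.38 0.919
v 0.899 1.842 0.873
v 0.464 2.29 1.957
v 1.002 3.401 2.16
v 0.538 2.619 -0.04
v 1.076 3.73 0.163
v 1.706 2.676 0.406
v 1.66 2.473 1.639
v -0.12 3.547 0.481
v -0.166 3.344 1.714
v 1.282 4.067 1.253
v 0.258 1.953 0.867
v 0.002 2.217 1.504
v 0.666 1.9 1.477
v 0.83 3.927 1.816
v 1.494 3.61 1.789
v 0.726 2.817 2.233
v 0.046 2.41 0.331
v 0.71 2.093 0.304
v 0.874 4.12 0.643
v 1.538 3.803 0.616
v 0.814 3.203 -0.113
v 1.908 3.184 0.758
v 1.396 2.127 0.565
v 1.184 2.584 0.029
v 1.5 3.237 0.148
v 1.881 3.065 1.483
v 1.369 2.008 1.291
v 1.113 2.271 1.928
v 1.429 2.924 2.047
v 1.843 2.498 1.016
v 0.171 4.012 0.829
v -0.341 2.955 0.637
v 0.111 3.096 0.073
v 0.427 3.749 0.192
v 0.144 3.893 1.555
v -0.368 2.836 1.362
v 0.04 2.783 1.972
v 0.356 3.436 2.091
v -0.303 3.522 1.104
v 3.328 -2.841 2.79
v 3.429 -1.828 4.418
v 1.948 -1.505 2.045
v 2.049 -0.493 3.674
v 4.291 -2.127 2.286
v 4.392 -1.115 3.915
v 2.911 -0.792 1.542
v 3.012 0.221 3.17
f 1 38 17
f 38 12 41
f 17 41 6
f 38 41 17
f 1 17 13
f 17 6 18
f 13 18 2
f 17 18 13
f 1 13 22
f 13 2 23
f 22 23 8
f 13 23 22
f 1 22 34
f 22 8 37
f 34 37 11
f 22 37 34
f 1 34 38
f 34 11 42
f 38 42 12
f 34 42 38
f 2 18 29
f 18 6 32
f 29 32 10
f 18 32 29
f 6 41 19
f 41 12 40
f 19 40 5
f 41 40 19
f 12 42 39
f 42 11 35
f 39 35 3
f 42 35 39
f 11 37 36
f 37 8 24
f 36 24 7
f 37 24 36
f 8 23 28
f 23 2 25
f 28 25 9
f 23 25 28
f 4 30 16
f 30 10 31
f 16 31 5
f 30 31 16
f 4 16 14
f 16 5 15
f 14 15 3
f 16 15 14
f 4 14 21
f 14 3 20
f 21 20 7
f 14 20 21
f 4 21 26
f 21 7 27
f 26 27 9
f 21 27 26
f 4 26 30
f 26 9 33
f 30 33 10
f 26 33 30
f 5 31 19
f 31 10 32
f 19 32 6
f 31 32 19
f 3 15 39
f 15 5 40
f 39 40 12
f 15 40 39
f 7 20 36
f 20 3 35
f 36 35 11
f 20 35 36
f 9 27 28
f 27 7 24
f 28 24 8
f 27 24 28
f 10 33 29
f 33 9 25
f 29 25 2
f 33 25 29
f 44 46 43
f 47 44 43
f 43 46 45
f 45 47 43
f 44 50 46
f 48 44 47
f 48 50 44
f 46 50 45
f 49 47 45
f 45 50 49
f 49 48 47
f 50 48 49



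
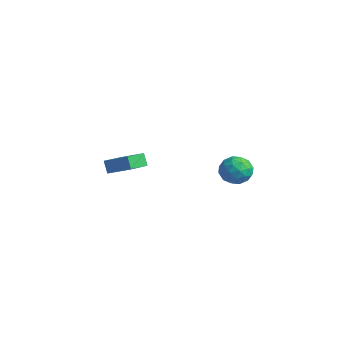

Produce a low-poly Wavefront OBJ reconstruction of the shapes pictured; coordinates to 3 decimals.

v 2.413 2.498 2.508
v 2.993 2.935 1.777
v 3.787 1.905 3.243
v 4.367 2.342 2.512
v 3.869 2.931 3.195
v 3.02 3.298 2.741
v 3.76 1.542 2.279
v 2.911 1.909 1.825
v 3.825 2.344 1.635
v 3.893 3.203 2.202
v 2.887 1.637 2.818
v 2.955 2.496 3.385
v 2.582 2.768 2.078
v 4.198 2.072 2.942
v 3.905 2.418 3.344
v 4.246 2.675 2.914
v 2.598 2.982 2.645
v 2.939 3.238 2.215
v 3.454 3.236 3.049
v 3.841 1.602 2.805
v 4.182 1.858 2.375
v 2.534 2.165 2.106
v 2.875 2.422 1.676
v 3.326 1.604 1.971
v 3.412 2.678 1.565
v 4.22 2.33 1.997
v 3.863 1.86 1.86
v 3.364 2.075 1.593
v 3.452 3.183 1.898
v 4.26 2.834 2.33
v 3.967 3.18 2.732
v 3.468 3.396 2.465
v 3.941 2.836 1.815
v 2.52 2.006 2.69
v 3.328 1.657 3.122
v 3.312 1.444 2.555
v 2.813 1.66 2.288
v 2.56 2.51 3.023
v 3.368 2.162 3.455
v 3.416 2.765 3.427
v 2.917 2.98 3.16
v 2.839 2.004 3.205
v -5.078 0.386 0.315
v -4.3 -1.269 0.901
v -3.845 1.195 0.962
v -3.067 -0.46 1.548
v -4.613 0.32 -0.488
v -3.835 -1.335 0.098
v -3.38 1.129 0.159
v -2.602 -0.526 0.745
f 1 38 17
f 38 12 41
f 17 41 6
f 38 41 17
f 1 17 13
f 17 6 18
f 13 18 2
f 17 18 13
f 1 13 22
f 13 2 23
f 22 23 8
f 13 23 22
f 1 22 34
f 22 8 37
f 34 37 11
f 22 37 34
f 1 34 38
f 34 11 42
f 38 42 12
f 34 42 38
f 2 18 29
f 18 6 32
f 29 32 10
f 18 32 29
f 6 41 19
f 41 12 40
f 19 40 5
f 41 40 19
f 12 42 39
f 42 11 35
f 39 35 3
f 42 35 39
f 11 37 36
f 37 8 24
f 36 24 7
f 37 24 36
f 8 23 28
f 23 2 25
f 28 25 9
f 23 25 28
f 4 30 16
f 30 10 31
f 16 31 5
f 30 31 16
f 4 16 14
f 16 5 15
f 14 15 3
f 16 15 14
f 4 14 21
f 14 3 20
f 21 20 7
f 14 20 21
f 4 21 26
f 21 7 27
f 26 27 9
f 21 27 26
f 4 26 30
f 26 9 33
f 30 33 10
f 26 33 30
f 5 31 19
f 31 10 32
f 19 32 6
f 31 32 19
f 3 15 39
f 15 5 40
f 39 40 12
f 15 40 39
f 7 20 36
f 20 3 35
f 36 35 11
f 20 35 36
f 9 27 28
f 27 7 24
f 28 24 8
f 27 24 28
f 10 33 29
f 33 9 25
f 29 25 2
f 33 25 29
f 44 46 43
f 47 44 43
f 43 46 45
f 45 47 43
f 44 50 46
f 48 44 47
f 48 50 44
f 46 50 45
f 49 47 45
f 45 50 49
f 49 48 47
f 50 48 49



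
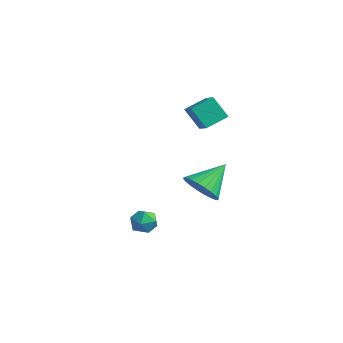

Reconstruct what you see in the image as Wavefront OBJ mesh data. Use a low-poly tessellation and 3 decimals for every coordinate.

v -1.614 -1.929 -0.985
v -1.1 -2.331 -1.098
v -2.26 -2.609 -1.502
v -1.746 -3.011 -1.615
v -1.979 -2.936 -1
v -1.579 -2.516 -0.68
v -1.781 -2.424 -1.92
v -1.381 -2.004 -1.6
v -1.203 -2.637 -1.676
v -1.325 -2.954 -1.107
v -2.035 -1.986 -1.493
v -2.157 -2.303 -0.924
v -4.799 2.711 2.324
v -3.961 2.323 2.802
v -4.55 3.772 2.751
v -3.712 3.383 3.228
v -4.108 2.957 1.312
v -3.27 2.568 1.789
v -3.859 4.017 1.738
v -3.021 3.629 2.216
v -3.303 2.288 -1.851
v -2.943 2.811 -2.585
v -3.217 3.692 -0.809
v -3.315 2.867 -2.629
v -3.685 2.835 -2.555
v -3.997 2.719 -2.374
v -4.203 2.538 -2.114
v -4.272 2.319 -1.813
v -4.194 2.096 -1.518
v -3.98 1.901 -1.273
v -3.663 1.766 -1.117
v -3.291 1.71 -1.072
v -2.921 1.742 -1.146
v -2.61 1.857 -1.327
v -2.403 2.038 -1.588
v -2.334 2.257 -1.889
v -2.413 2.481 -2.184
v -2.627 2.675 -2.428
f 1 12 6
f 1 6 2
f 1 2 8
f 1 8 11
f 1 11 12
f 2 6 10
f 6 12 5
f 12 11 3
f 11 8 7
f 8 2 9
f 4 10 5
f 4 5 3
f 4 3 7
f 4 7 9
f 4 9 10
f 5 10 6
f 3 5 12
f 7 3 11
f 9 7 8
f 10 9 2
f 14 16 13
f 17 14 13
f 13 16 15
f 15 17 13
f 14 20 16
f 18 14 17
f 18 20 14
f 16 20 15
f 19 17 15
f 15 20 19
f 19 18 17
f 20 18 19
f 22 21 24
f 22 24 23
f 24 21 25
f 24 25 23
f 25 21 26
f 25 26 23
f 26 21 27
f 26 27 23
f 27 21 28
f 27 28 23
f 28 21 29
f 28 29 23
f 29 21 30
f 29 30 23
f 30 21 31
f 30 31 23
f 31 21 32
f 31 32 23
f 32 21 33
f 32 33 23
f 33 21 34
f 33 34 23
f 34 21 35
f 34 35 23
f 35 21 36
f 35 36 23
f 36 21 37
f 36 37 23
f 37 21 38
f 37 38 23
f 38 21 22
f 38 22 23



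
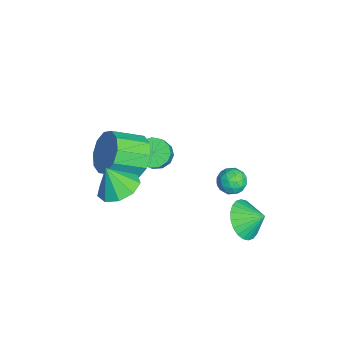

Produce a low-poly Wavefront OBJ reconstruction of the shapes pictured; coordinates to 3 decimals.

v -1.005 3.199 -0.535
v -0.412 3.552 -0.39
v -0.388 2.308 -0.89
v 0.205 2.661 -0.745
v -0.212 2.442 -0.221
v -0.593 2.992 -0.002
v -0.207 2.868 -1.278
v -0.588 3.418 -1.059
v 0.081 3.347 -0.85
v 0.078 3.084 -0.196
v -0.878 2.776 -1.084
v -0.881 2.513 -0.43
v -0.763 3.453 -0.431
v -0.037 2.407 -0.849
v -0.282 2.278 -0.541
v 0.066 2.485 -0.456
v -0.869 3.125 -0.203
v -0.521 3.332 -0.118
v -0.403 2.68 -0.018
v -0.279 2.528 -1.162
v 0.069 2.735 -1.077
v -0.866 3.375 -0.824
v -0.518 3.582 -0.739
v -0.397 3.18 -1.262
v -0.125 3.54 -0.616
v 0.238 3.017 -0.825
v -0.004 3.138 -1.139
v -0.228 3.462 -1.01
v -0.126 3.386 -0.232
v 0.236 2.862 -0.441
v -0.009 2.734 -0.133
v -0.233 3.057 -0.004
v 0.163 3.265 -0.502
v -1.036 2.998 -0.839
v -0.674 2.474 -1.048
v -0.567 2.803 -1.276
v -0.791 3.126 -1.147
v -1.038 2.843 -0.455
v -0.675 2.32 -0.664
v -0.572 2.398 -0.27
v -0.796 2.722 -0.141
v -0.963 2.595 -0.778
v 1.963 3.251 -0.797
v 2.438 2.613 -0.207
v 2.297 4.049 -0.203
v 2.711 2.693 -0.468
v 2.871 2.857 -0.779
v 2.892 3.081 -1.093
v 2.772 3.331 -1.362
v 2.528 3.569 -1.544
v 2.198 3.759 -1.613
v 1.833 3.871 -1.558
v 1.487 3.888 -1.386
v 1.214 3.809 -1.125
v 1.054 3.644 -0.814
v 1.033 3.42 -0.501
v 1.154 3.17 -0.232
v 1.397 2.932 -0.049
v 1.727 2.743 0.02
v 2.092 2.631 -0.036
v 1.831 -1.928 1.845
v 2.584 -2.522 1.699
v 1.669 -2.432 3.055
v 2.794 -1.952 1.965
v 2.553 -1.37 2.175
v 1.974 -1.05 2.23
v 1.329 -1.14 2.106
v 0.919 -1.6 1.859
v 0.935 -2.213 1.606
v 1.371 -2.693 1.465
v 2.022 -2.815 1.502
v -3.608 -0.08 -1.952
v -3.053 -0.283 -2.446
v -1.777 -0.503 -0.921
v -2.332 -0.3 -0.428
v -3.028 0.148 -2.405
v -1.752 -0.072 -0.88
v -3.187 0.507 -2.22
v -1.911 0.286 -0.695
v -3.48 0.68 -1.95
v -2.204 0.459 -0.425
v -3.813 0.611 -1.681
v -2.537 0.39 -0.156
v -4.081 0.323 -1.498
v -2.806 0.103 0.027
v -4.199 -0.093 -1.459
v -2.924 -0.313 0.065
v -4.129 -0.504 -1.577
v -2.854 -0.725 -0.053
v -3.894 -0.781 -1.814
v -2.618 -1.002 -0.29
v -3.568 -0.835 -2.095
v -2.292 -1.056 -0.571
v -3.254 -0.65 -2.331
v -1.979 -0.87 -0.806
v -1.28 -0.995 0.476
v -0.639 -1.304 -0.322
v -0.378 -2.694 0.426
v -1.02 -2.385 1.224
v -0.269 -0.992 0.128
v -0.008 -2.382 0.877
v -0.285 -0.681 0.711
v -0.024 -2.071 1.46
v -0.682 -0.49 1.205
v -0.421 -1.88 1.953
v -1.307 -0.492 1.42
v -1.046 -1.882 2.168
v -1.922 -0.686 1.274
v -1.661 -2.076 2.022
v -2.292 -0.998 0.823
v -2.031 -2.388 1.572
v -2.276 -1.309 0.24
v -2.015 -2.699 0.989
v -1.879 -1.5 -0.253
v -1.618 -2.89 0.495
v -1.254 -1.498 -0.468
v -0.993 -2.888 0.28
f 1 38 17
f 38 12 41
f 17 41 6
f 38 41 17
f 1 17 13
f 17 6 18
f 13 18 2
f 17 18 13
f 1 13 22
f 13 2 23
f 22 23 8
f 13 23 22
f 1 22 34
f 22 8 37
f 34 37 11
f 22 37 34
f 1 34 38
f 34 11 42
f 38 42 12
f 34 42 38
f 2 18 29
f 18 6 32
f 29 32 10
f 18 32 29
f 6 41 19
f 41 12 40
f 19 40 5
f 41 40 19
f 12 42 39
f 42 11 35
f 39 35 3
f 42 35 39
f 11 37 36
f 37 8 24
f 36 24 7
f 37 24 36
f 8 23 28
f 23 2 25
f 28 25 9
f 23 25 28
f 4 30 16
f 30 10 31
f 16 31 5
f 30 31 16
f 4 16 14
f 16 5 15
f 14 15 3
f 16 15 14
f 4 14 21
f 14 3 20
f 21 20 7
f 14 20 21
f 4 21 26
f 21 7 27
f 26 27 9
f 21 27 26
f 4 26 30
f 26 9 33
f 30 33 10
f 26 33 30
f 5 31 19
f 31 10 32
f 19 32 6
f 31 32 19
f 3 15 39
f 15 5 40
f 39 40 12
f 15 40 39
f 7 20 36
f 20 3 35
f 36 35 11
f 20 35 36
f 9 27 28
f 27 7 24
f 28 24 8
f 27 24 28
f 10 33 29
f 33 9 25
f 29 25 2
f 33 25 29
f 44 43 46
f 44 46 45
f 46 43 47
f 46 47 45
f 47 43 48
f 47 48 45
f 48 43 49
f 48 49 45
f 49 43 50
f 49 50 45
f 50 43 51
f 50 51 45
f 51 43 52
f 51 52 45
f 52 43 53
f 52 53 45
f 53 43 54
f 53 54 45
f 54 43 55
f 54 55 45
f 55 43 56
f 55 56 45
f 56 43 57
f 56 57 45
f 57 43 58
f 57 58 45
f 58 43 59
f 58 59 45
f 59 43 60
f 59 60 45
f 60 43 44
f 60 44 45
f 62 61 64
f 62 64 63
f 64 61 65
f 64 65 63
f 65 61 66
f 65 66 63
f 66 61 67
f 66 67 63
f 67 61 68
f 67 68 63
f 68 61 69
f 68 69 63
f 69 61 70
f 69 70 63
f 70 61 71
f 70 71 63
f 71 61 62
f 71 62 63
f 73 72 76
f 73 76 74
f 74 76 77
f 74 77 75
f 76 72 78
f 76 78 77
f 77 78 79
f 77 79 75
f 78 72 80
f 78 80 79
f 79 80 81
f 79 81 75
f 80 72 82
f 80 82 81
f 81 82 83
f 81 83 75
f 82 72 84
f 82 84 83
f 83 84 85
f 83 85 75
f 84 72 86
f 84 86 85
f 85 86 87
f 85 87 75
f 86 72 88
f 86 88 87
f 87 88 89
f 87 89 75
f 88 72 90
f 88 90 89
f 89 90 91
f 89 91 75
f 90 72 92
f 90 92 91
f 91 92 93
f 91 93 75
f 92 72 94
f 92 94 93
f 93 94 95
f 93 95 75
f 94 72 73
f 94 73 95
f 95 73 74
f 95 74 75
f 97 96 100
f 97 100 98
f 98 100 101
f 98 101 99
f 100 96 102
f 100 102 101
f 101 102 103
f 101 103 99
f 102 96 104
f 102 104 103
f 103 104 105
f 103 105 99
f 104 96 106
f 104 106 105
f 105 106 107
f 105 107 99
f 106 96 108
f 106 108 107
f 107 108 109
f 107 109 99
f 108 96 110
f 108 110 109
f 109 110 111
f 109 111 99
f 110 96 112
f 110 112 111
f 111 112 113
f 111 113 99
f 112 96 114
f 112 114 113
f 113 114 115
f 113 115 99
f 114 96 116
f 114 116 115
f 115 116 117
f 115 117 99
f 116 96 97
f 116 97 117
f 117 97 98
f 117 98 99



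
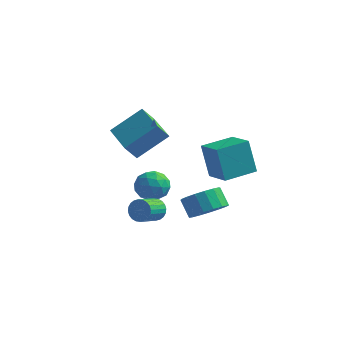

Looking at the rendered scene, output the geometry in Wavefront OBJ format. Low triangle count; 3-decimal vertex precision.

v -1.921 -1.401 2.073
v -2.32 -1.887 2.913
v -0.758 -0.25 3.291
v -1.158 -0.736 4.132
v -0.362 -2.864 1.968
v -0.762 -3.35 2.809
v 0.8 -1.713 3.187
v 0.401 -2.199 4.027
v -2.566 2.599 -3.986
v -2.14 3.169 -3.27
v -2.1 1.251 -3.19
v -1.674 1.821 -2.474
v -2.678 1.796 -2.568
v -2.967 2.629 -3.06
v -1.273 1.791 -3.4
v -1.562 2.624 -3.892
v -1.341 2.67 -2.908
v -2.209 2.673 -2.394
v -2.031 1.747 -4.066
v -2.899 1.75 -3.552
v -2.394 3.002 -3.698
v -1.846 1.418 -2.762
v -2.436 1.403 -2.817
v -2.186 1.738 -2.396
v -2.88 2.685 -3.574
v -2.63 3.02 -3.154
v -2.946 2.213 -2.741
v -1.61 1.4 -3.306
v -1.36 1.735 -2.886
v -2.054 2.682 -4.064
v -1.804 3.017 -3.643
v -1.294 2.207 -3.719
v -1.674 3.044 -3.065
v -1.4 2.252 -2.597
v -1.164 2.234 -3.141
v -1.334 2.723 -3.43
v -2.184 3.046 -2.762
v -1.91 2.254 -2.294
v -2.501 2.239 -2.349
v -2.67 2.728 -2.638
v -1.715 2.752 -2.549
v -2.33 2.166 -4.166
v -2.056 1.374 -3.698
v -1.57 1.692 -3.822
v -1.739 2.181 -4.111
v -2.84 2.168 -3.863
v -2.566 1.376 -3.395
v -2.906 1.697 -3.03
v -3.076 2.186 -3.319
v -2.525 1.668 -3.911
v 2.68 -1.168 -1.924
v 3.194 -1.788 -1.251
v 2.534 -1.393 -0.383
v 2.02 -0.772 -1.056
v 3.458 -1.361 -1.246
v 2.798 -0.965 -0.377
v 3.543 -0.889 -1.396
v 2.884 -0.493 -0.527
v 3.431 -0.481 -1.667
v 2.771 -0.085 -0.799
v 3.147 -0.23 -1.997
v 2.487 0.166 -1.129
v 2.755 -0.194 -2.31
v 2.096 0.201 -1.442
v 2.347 -0.382 -2.535
v 1.687 0.014 -1.667
v 2.015 -0.749 -2.62
v 1.355 -0.353 -1.752
v 1.835 -1.212 -2.546
v 1.175 -0.817 -1.677
v 1.848 -1.665 -2.329
v 1.189 -1.27 -1.46
v 2.053 -2.005 -2.019
v 1.393 -1.609 -1.151
v 2.4 -2.152 -1.688
v 1.741 -1.756 -0.819
v 2.812 -2.074 -1.411
v 2.153 -1.678 -0.542
v -0.395 -0.927 -2.772
v -0.187 -1.23 -3.357
v -0.437 -2.415 -2.832
v -0.645 -2.113 -2.248
v 0.044 -1.218 -3.219
v -0.206 -2.403 -2.694
v 0.208 -1.161 -3.013
v -0.042 -2.346 -2.488
v 0.28 -1.069 -2.771
v 0.03 -2.254 -2.246
v 0.25 -0.956 -2.528
v -0 -2.141 -2.004
v 0.121 -0.838 -2.323
v -0.129 -2.023 -1.799
v -0.086 -0.734 -2.187
v -0.336 -1.919 -1.662
v -0.34 -0.659 -2.139
v -0.59 -1.844 -1.615
v -0.603 -0.625 -2.188
v -0.853 -1.81 -1.663
v -0.834 -0.637 -2.326
v -1.084 -1.822 -1.801
v -0.998 -0.694 -2.532
v -1.248 -1.879 -2.007
v -1.07 -0.786 -2.774
v -1.32 -1.971 -2.249
v -1.04 -0.899 -3.016
v -1.29 -2.084 -2.492
v -0.911 -1.017 -3.221
v -1.161 -2.202 -2.697
v -0.704 -1.121 -3.358
v -0.954 -2.306 -2.833
v -0.45 -1.196 -3.405
v -0.7 -2.381 -2.881
v 2.665 0.734 -0.769
v 2.091 0.961 1.154
v 1.373 1.652 -1.263
v 0.799 1.878 0.66
v 3.701 2.262 -0.64
v 3.127 2.488 1.283
v 2.409 3.179 -1.134
v 1.835 3.406 0.789
f 2 4 1
f 5 2 1
f 1 4 3
f 3 5 1
f 2 8 4
f 6 2 5
f 6 8 2
f 4 8 3
f 7 5 3
f 3 8 7
f 7 6 5
f 8 6 7
f 9 46 25
f 46 20 49
f 25 49 14
f 46 49 25
f 9 25 21
f 25 14 26
f 21 26 10
f 25 26 21
f 9 21 30
f 21 10 31
f 30 31 16
f 21 31 30
f 9 30 42
f 30 16 45
f 42 45 19
f 30 45 42
f 9 42 46
f 42 19 50
f 46 50 20
f 42 50 46
f 10 26 37
f 26 14 40
f 37 40 18
f 26 40 37
f 14 49 27
f 49 20 48
f 27 48 13
f 49 48 27
f 20 50 47
f 50 19 43
f 47 43 11
f 50 43 47
f 19 45 44
f 45 16 32
f 44 32 15
f 45 32 44
f 16 31 36
f 31 10 33
f 36 33 17
f 31 33 36
f 12 38 24
f 38 18 39
f 24 39 13
f 38 39 24
f 12 24 22
f 24 13 23
f 22 23 11
f 24 23 22
f 12 22 29
f 22 11 28
f 29 28 15
f 22 28 29
f 12 29 34
f 29 15 35
f 34 35 17
f 29 35 34
f 12 34 38
f 34 17 41
f 38 41 18
f 34 41 38
f 13 39 27
f 39 18 40
f 27 40 14
f 39 40 27
f 11 23 47
f 23 13 48
f 47 48 20
f 23 48 47
f 15 28 44
f 28 11 43
f 44 43 19
f 28 43 44
f 17 35 36
f 35 15 32
f 36 32 16
f 35 32 36
f 18 41 37
f 41 17 33
f 37 33 10
f 41 33 37
f 52 51 55
f 52 55 53
f 53 55 56
f 53 56 54
f 55 51 57
f 55 57 56
f 56 57 58
f 56 58 54
f 57 51 59
f 57 59 58
f 58 59 60
f 58 60 54
f 59 51 61
f 59 61 60
f 60 61 62
f 60 62 54
f 61 51 63
f 61 63 62
f 62 63 64
f 62 64 54
f 63 51 65
f 63 65 64
f 64 65 66
f 64 66 54
f 65 51 67
f 65 67 66
f 66 67 68
f 66 68 54
f 67 51 69
f 67 69 68
f 68 69 70
f 68 70 54
f 69 51 71
f 69 71 70
f 70 71 72
f 70 72 54
f 71 51 73
f 71 73 72
f 72 73 74
f 72 74 54
f 73 51 75
f 73 75 74
f 74 75 76
f 74 76 54
f 75 51 77
f 75 77 76
f 76 77 78
f 76 78 54
f 77 51 52
f 77 52 78
f 78 52 53
f 78 53 54
f 80 79 83
f 80 83 81
f 81 83 84
f 81 84 82
f 83 79 85
f 83 85 84
f 84 85 86
f 84 86 82
f 85 79 87
f 85 87 86
f 86 87 88
f 86 88 82
f 87 79 89
f 87 89 88
f 88 89 90
f 88 90 82
f 89 79 91
f 89 91 90
f 90 91 92
f 90 92 82
f 91 79 93
f 91 93 92
f 92 93 94
f 92 94 82
f 93 79 95
f 93 95 94
f 94 95 96
f 94 96 82
f 95 79 97
f 95 97 96
f 96 97 98
f 96 98 82
f 97 79 99
f 97 99 98
f 98 99 100
f 98 100 82
f 99 79 101
f 99 101 100
f 100 101 102
f 100 102 82
f 101 79 103
f 101 103 102
f 102 103 104
f 102 104 82
f 103 79 105
f 103 105 104
f 104 105 106
f 104 106 82
f 105 79 107
f 105 107 106
f 106 107 108
f 106 108 82
f 107 79 109
f 107 109 108
f 108 109 110
f 108 110 82
f 109 79 111
f 109 111 110
f 110 111 112
f 110 112 82
f 111 79 80
f 111 80 112
f 112 80 81
f 112 81 82
f 114 116 113
f 117 114 113
f 113 116 115
f 115 117 113
f 114 120 116
f 118 114 117
f 118 120 114
f 116 120 115
f 119 117 115
f 115 120 119
f 119 118 117
f 120 118 119

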